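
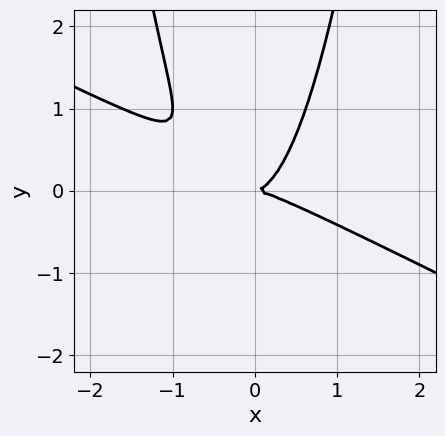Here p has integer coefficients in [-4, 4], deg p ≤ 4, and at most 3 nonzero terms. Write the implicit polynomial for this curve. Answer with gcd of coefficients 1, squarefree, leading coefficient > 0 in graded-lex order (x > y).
The degree is 3 — no degree-2 curve has this shape.
From the axis intercepts and sections: it meets the x-axis at x = 0 (among the integer gridlines); it meets the y-axis at y = 0 (among the integer gridlines).
Matching integer coefficients to the picture gives p.

x^3 + 2*x^2*y - y^2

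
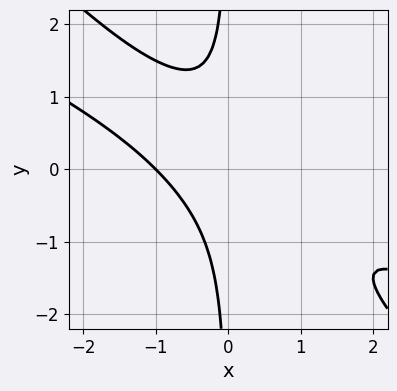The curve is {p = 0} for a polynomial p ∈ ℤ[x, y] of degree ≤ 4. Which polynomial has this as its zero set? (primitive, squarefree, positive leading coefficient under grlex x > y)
1. The degree is 3 — the shape is more complex than any degree-2 curve.
2. Against the integer gridlines: it crosses the x-axis at the gridline x = -1; the curve avoids every integer y-axis point in the box.
3. Fitting integer coefficients to these (and the overall shape) gives p.

x^3 + 3*x^2*y + 2*x*y^2 + 1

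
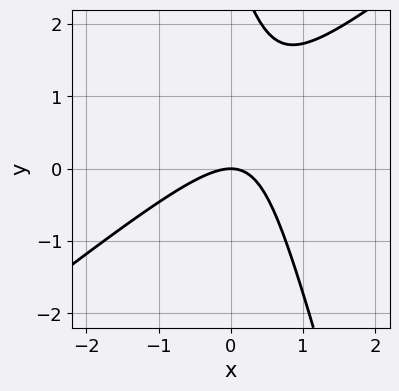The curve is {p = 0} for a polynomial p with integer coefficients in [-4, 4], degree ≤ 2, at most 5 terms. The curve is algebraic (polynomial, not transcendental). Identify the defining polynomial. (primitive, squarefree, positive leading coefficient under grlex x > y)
(a) The degree is 2 — the shape is more complex than any degree-1 curve.
(b) Checking where it meets the axes: one x-axis crossing is at x = 0; it crosses the y-axis at the gridline y = 0.
(c) These observations pin down the coefficients.

3*x^2 - 3*x*y - y^2 + 3*y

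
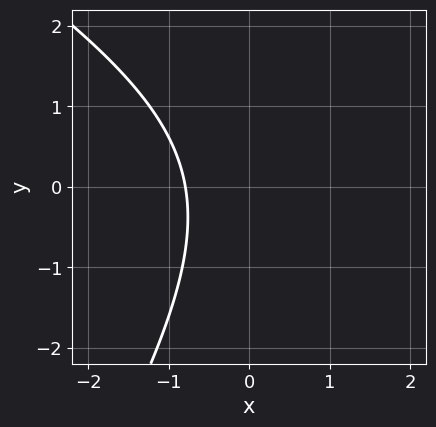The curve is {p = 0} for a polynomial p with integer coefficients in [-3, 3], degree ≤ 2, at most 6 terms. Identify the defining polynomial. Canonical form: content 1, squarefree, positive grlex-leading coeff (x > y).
x^2 + x*y - y^2 - 3*x - 3

First, degree: a generic line meets the curve in up to 2 points, so deg p = 2.
Next, reading off the gridlines: no y-intercept at any integer in the box.
Finally, putting this together gives p.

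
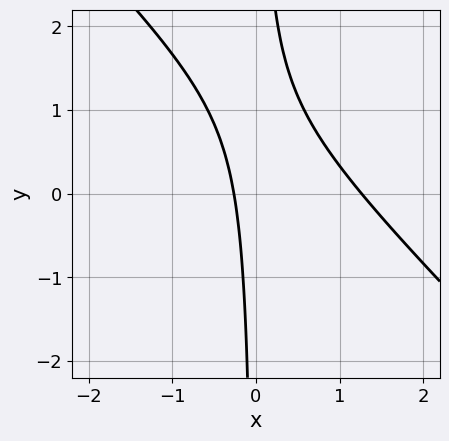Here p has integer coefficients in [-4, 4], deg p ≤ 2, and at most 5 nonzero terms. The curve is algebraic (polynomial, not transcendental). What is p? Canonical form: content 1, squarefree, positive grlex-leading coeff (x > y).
Degree: the shape is more complex than any degree-1 curve, so deg p = 2.
Checking where it meets the axes: the curve avoids every integer y-axis point in the box.
Solving for integer coefficients yields p as stated.

3*x^2 + 3*x*y - 3*x - 1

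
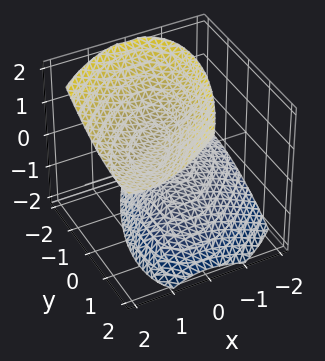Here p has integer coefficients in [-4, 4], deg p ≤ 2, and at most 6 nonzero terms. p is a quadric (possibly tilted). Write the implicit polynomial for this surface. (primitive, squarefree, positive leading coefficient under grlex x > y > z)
1. There are 2 components.
2. Degree: no degree-1 surface has this shape, so deg p = 2.
3. Against the integer gridlines: no y-intercept at any integer in the box; no x-intercept at any integer in the box; the z-axis gridline crossings are at z ∈ {-1, 1}.
4. Solving for integer coefficients yields p as stated.

3*x^2 - 3*x*y - 3*x*z + 2*y^2 - 3*z^2 + 3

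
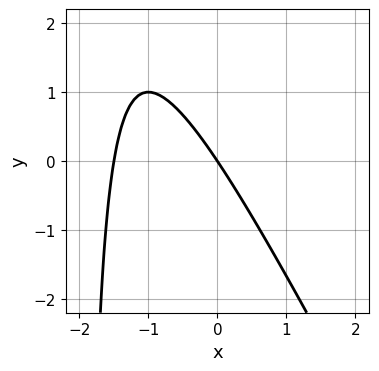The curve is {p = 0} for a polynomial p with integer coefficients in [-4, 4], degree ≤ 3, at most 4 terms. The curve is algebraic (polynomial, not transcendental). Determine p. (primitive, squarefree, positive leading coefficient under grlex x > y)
First, the degree is 2 — the shape is more complex than any degree-1 curve.
Next, observable constraints: it meets the x-axis at x = 0 (among the integer gridlines); one y-axis crossing is at y = 0.
Finally, solving for integer coefficients yields p as stated.

2*x^2 + x*y + 3*x + 2*y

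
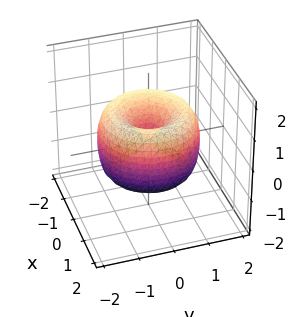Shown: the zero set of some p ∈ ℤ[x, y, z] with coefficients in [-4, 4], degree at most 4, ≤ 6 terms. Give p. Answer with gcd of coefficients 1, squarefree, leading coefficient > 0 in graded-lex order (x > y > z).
x^4 + 2*x^2*y^2 + y^4 - 2*x^2 - 2*y^2 + z^2

deg p = 4.
By symmetry, the z-axis is an axis of rotation, so x and y enter only as x² + y².
Checking where it meets the axes: it meets the x-axis at x = 0 (among the integer gridlines); it meets the y-axis at y = 0 (among the integer gridlines).
Together with the visible shape, these determine p as stated.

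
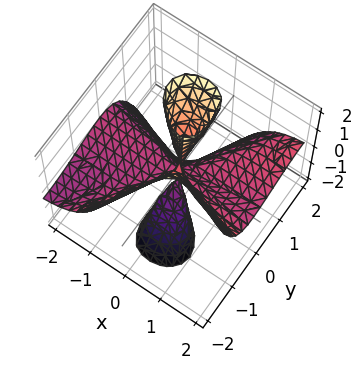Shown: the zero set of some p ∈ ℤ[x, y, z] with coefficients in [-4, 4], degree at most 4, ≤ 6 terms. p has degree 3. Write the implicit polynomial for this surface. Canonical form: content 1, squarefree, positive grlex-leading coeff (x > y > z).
First, there are 2 components. They look like related sheets of one shape, so recover p as a whole.
Then, degree: no degree-2 surface has this shape, so deg p = 3.
Next, against the integer gridlines: every point of the z-axis in the box is on the surface; it crosses the y-axis at the gridline y = 0; every point of the x-axis in the box is on the surface.
Finally, assembling these constraints gives the stated polynomial.

3*x^2*z - 3*x*y^2 + 3*x*y*z + 2*y^3 - y*z^2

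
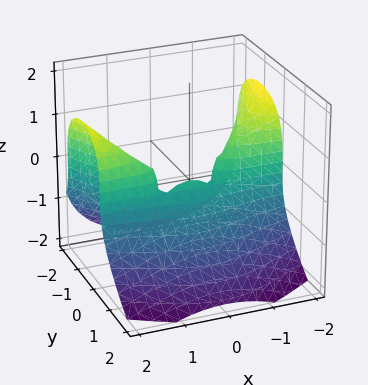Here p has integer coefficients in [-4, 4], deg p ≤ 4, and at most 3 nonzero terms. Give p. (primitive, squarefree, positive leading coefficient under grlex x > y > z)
x^2*y + z^3 + 2*y^2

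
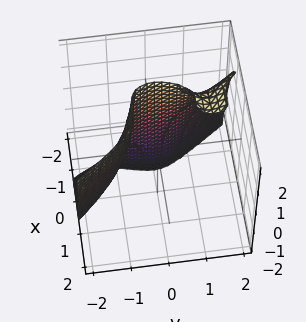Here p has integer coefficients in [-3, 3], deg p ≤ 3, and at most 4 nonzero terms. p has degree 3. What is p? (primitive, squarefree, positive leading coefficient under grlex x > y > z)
3*x^3 + y^3 - y^2*z + 1

(a) deg p = 3. The shape is more complex than any degree-2 surface.
(b) Checking where it meets the axes: one y-axis crossing is at y = -1; no z-intercept at any integer in the box.
(c) Assembling these constraints gives the stated polynomial.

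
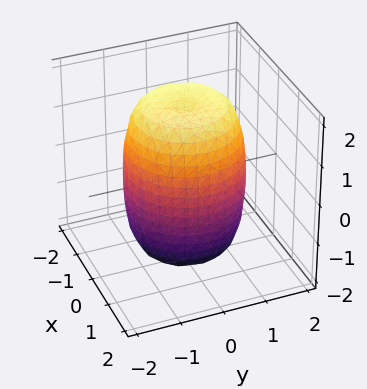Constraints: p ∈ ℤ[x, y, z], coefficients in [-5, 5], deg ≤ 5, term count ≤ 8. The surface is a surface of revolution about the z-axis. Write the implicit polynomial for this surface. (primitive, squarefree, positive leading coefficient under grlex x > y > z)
2*x^4 + 4*x^2*y^2 + 2*y^4 - 2*x^2 - 2*y^2 + z^2 - 3

1. deg p = 4. A generic line meets the surface in up to 4 points.
2. Symmetry: every cross-section ⟂ z is a circle, so x, y appear only via x² + y².
3. From the axis intercepts and sections: a circular section at z = 1 has radius between 1 and 2.
4. Solving for integer coefficients yields p as stated.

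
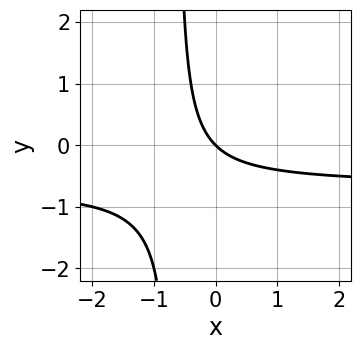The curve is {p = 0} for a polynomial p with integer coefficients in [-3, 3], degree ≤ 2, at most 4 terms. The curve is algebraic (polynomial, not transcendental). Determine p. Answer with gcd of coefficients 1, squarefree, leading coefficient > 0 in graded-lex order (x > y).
3*x*y + 2*x + 2*y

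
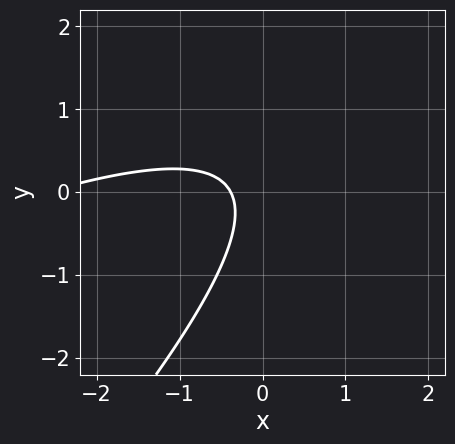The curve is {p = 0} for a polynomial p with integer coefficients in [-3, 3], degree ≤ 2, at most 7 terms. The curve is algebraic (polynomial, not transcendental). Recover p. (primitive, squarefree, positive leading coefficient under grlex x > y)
x^2 - 3*x*y + 2*y^2 + 3*x + 1

1. deg p = 2. No degree-1 curve has this shape.
2. From the axis intercepts and sections: it misses every integer gridline on the y-axis.
3. The integer polynomial consistent with all of this is the stated p.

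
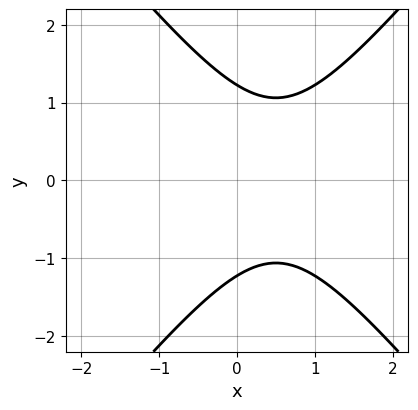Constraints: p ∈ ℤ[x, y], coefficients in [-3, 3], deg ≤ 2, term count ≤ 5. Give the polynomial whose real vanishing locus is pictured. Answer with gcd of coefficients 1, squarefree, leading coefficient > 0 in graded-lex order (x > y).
3*x^2 - 2*y^2 - 3*x + 3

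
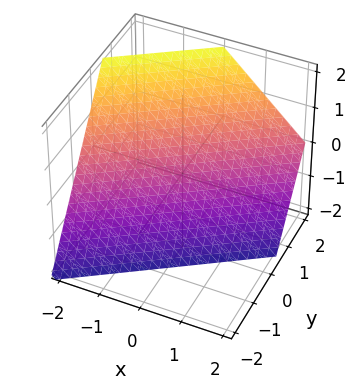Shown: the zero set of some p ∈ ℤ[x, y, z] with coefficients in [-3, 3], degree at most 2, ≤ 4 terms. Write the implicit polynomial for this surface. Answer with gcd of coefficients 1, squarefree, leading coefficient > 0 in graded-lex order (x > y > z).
2*x - 3*y + 2*z + 2

First, deg p = 1. The surface is flat (a plane).
Then, observable constraints: one z-axis crossing is at z = -1; it meets the x-axis at x = -1 (among the integer gridlines).
Finally, together with the visible shape, these determine p as stated.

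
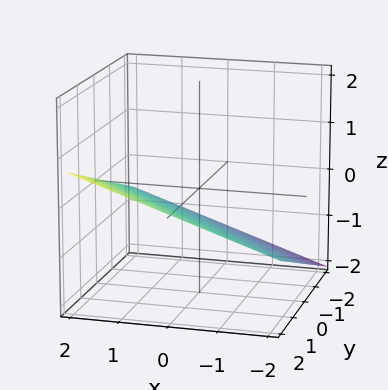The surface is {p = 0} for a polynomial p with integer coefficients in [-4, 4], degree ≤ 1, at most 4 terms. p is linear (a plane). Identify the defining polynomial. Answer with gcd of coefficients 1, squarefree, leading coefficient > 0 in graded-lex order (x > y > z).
x + y - 3*z - 2

(a) Degree: every cross-section is a straight line — this is a plane, so deg p = 1.
(b) Checking where it meets the axes: one y-axis crossing is at y = 2; it meets the x-axis at x = 2 (among the integer gridlines).
(c) Together with the visible shape, these determine p as stated.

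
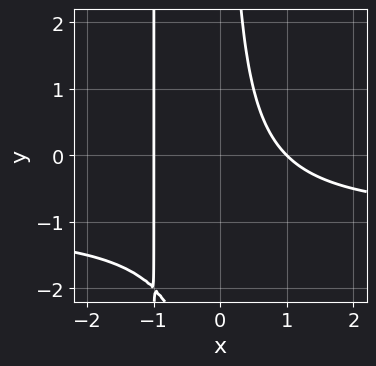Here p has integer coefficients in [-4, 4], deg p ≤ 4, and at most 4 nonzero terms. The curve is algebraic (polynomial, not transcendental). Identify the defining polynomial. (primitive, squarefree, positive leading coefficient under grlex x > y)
deg p = 3. No degree-2 curve has this shape.
Observable constraints: it misses every integer gridline on the y-axis; among the integer gridlines, it crosses the x-axis at x ∈ {-1, 1}.
These observations pin down the coefficients.

x^2*y + x^2 + x*y - 1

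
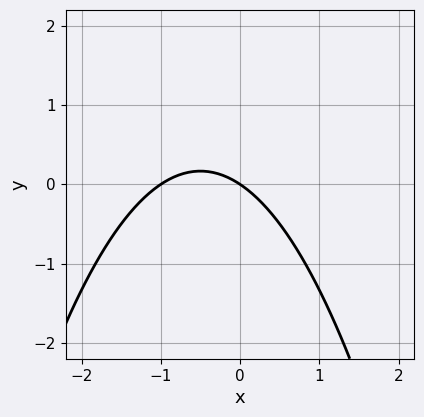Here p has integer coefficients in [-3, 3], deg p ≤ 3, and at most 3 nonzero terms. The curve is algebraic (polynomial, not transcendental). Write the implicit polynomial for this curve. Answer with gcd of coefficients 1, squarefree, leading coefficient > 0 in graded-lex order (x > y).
2*x^2 + 2*x + 3*y

(a) deg p = 2. The shape is more complex than any degree-1 curve.
(b) Observable constraints: it meets the y-axis at y = 0 (among the integer gridlines); among the integer gridlines, it crosses the x-axis at x ∈ {-1, 0}.
(c) Together with the visible shape, these determine p as stated.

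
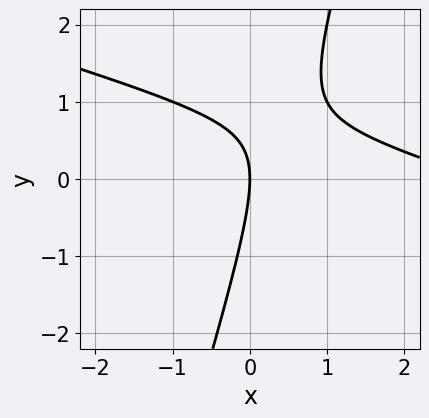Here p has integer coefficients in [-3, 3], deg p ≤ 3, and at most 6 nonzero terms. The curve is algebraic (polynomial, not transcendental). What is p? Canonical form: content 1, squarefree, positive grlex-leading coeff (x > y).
x^2 + 3*x*y - y^2 - 3*x

1. Degree: the shape is more complex than any degree-1 curve, so deg p = 2.
2. From the axis intercepts and sections: one x-axis crossing is at x = 0; one y-axis crossing is at y = 0.
3. Together with the visible shape, these determine p as stated.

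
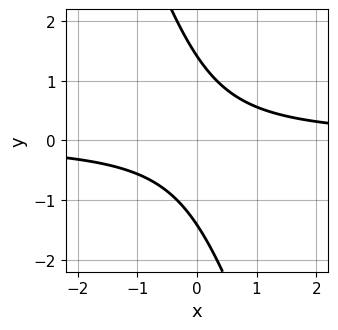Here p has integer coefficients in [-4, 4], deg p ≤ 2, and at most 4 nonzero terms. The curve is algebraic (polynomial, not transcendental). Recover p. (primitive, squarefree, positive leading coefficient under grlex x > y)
3*x*y + y^2 - 2

(a) The degree is 2 — a generic line meets the curve in up to 2 points.
(b) Reading off the gridlines: no x-intercept at any integer in the box.
(c) Putting this together gives p.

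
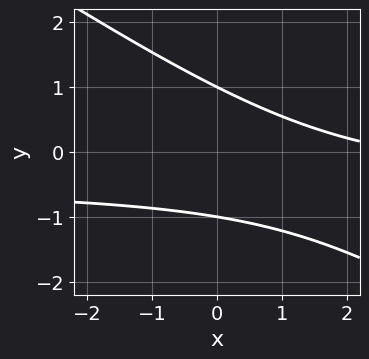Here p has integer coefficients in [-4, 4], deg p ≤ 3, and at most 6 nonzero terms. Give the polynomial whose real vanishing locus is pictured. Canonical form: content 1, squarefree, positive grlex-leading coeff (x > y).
(a) deg p = 2. The shape is more complex than any degree-1 curve.
(b) Observable constraints: the y-axis gridline crossings are at y ∈ {-1, 1}; the curve avoids every integer x-axis point in the box.
(c) Assembling these constraints gives the stated polynomial.

2*x*y + 3*y^2 + x - 3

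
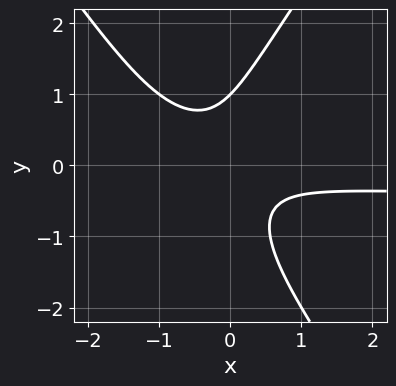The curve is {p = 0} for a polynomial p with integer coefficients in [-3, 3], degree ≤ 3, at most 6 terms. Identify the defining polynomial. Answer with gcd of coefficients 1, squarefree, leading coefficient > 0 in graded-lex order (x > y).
2*x^2*y - y^3 + x^2 + 3*x*y + 1

First, deg p = 3. A generic line meets the curve in up to 3 points.
Then, from the visible intercepts: no x-intercept at any integer in the box; it meets the y-axis at y = 1 (among the integer gridlines).
Finally, the integer polynomial consistent with all of this is the stated p.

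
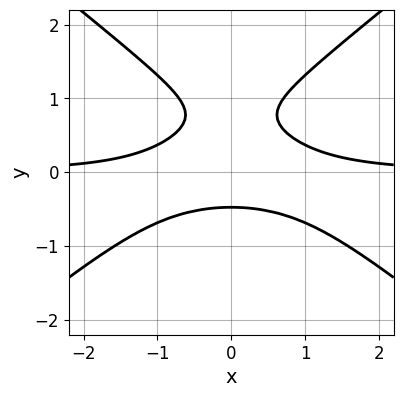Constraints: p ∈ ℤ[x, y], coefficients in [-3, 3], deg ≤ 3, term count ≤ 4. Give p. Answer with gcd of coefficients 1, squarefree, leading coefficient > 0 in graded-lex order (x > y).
2*x^2*y - 3*y^3 + 3*y^2 - 1

1. Degree: no degree-2 curve has this shape, so deg p = 3.
2. Symmetries: it's symmetric under x → −x, forcing even powers of x.
3. From the axis intercepts and sections: the curve avoids every integer x-axis point in the box.
4. Assembling these constraints gives the stated polynomial.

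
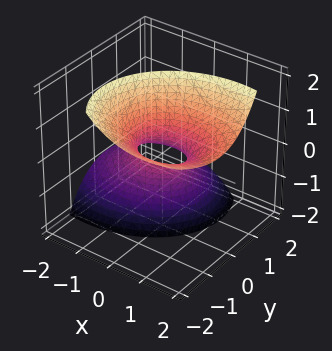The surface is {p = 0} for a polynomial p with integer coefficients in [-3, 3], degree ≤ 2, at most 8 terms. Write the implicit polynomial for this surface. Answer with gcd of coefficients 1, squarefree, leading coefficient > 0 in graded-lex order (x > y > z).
deg p = 2. No degree-1 surface has this shape.
Checking where it meets the axes: it misses every integer gridline on the z-axis.
Solving for integer coefficients yields p as stated.

2*x^2 - 3*x*z + 3*y^2 + 3*y*z - z^2 - 1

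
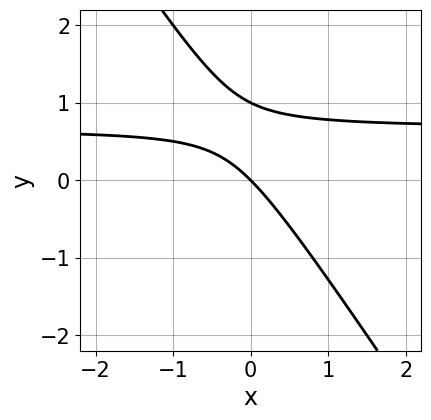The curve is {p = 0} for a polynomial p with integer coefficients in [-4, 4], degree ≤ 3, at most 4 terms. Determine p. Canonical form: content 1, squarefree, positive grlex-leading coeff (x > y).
3*x*y + 2*y^2 - 2*x - 2*y

First, degree: the shape is more complex than any degree-1 curve, so deg p = 2.
Next, reading off the gridlines: among the integer gridlines, it crosses the y-axis at y ∈ {0, 1}; it meets the x-axis at x = 0 (among the integer gridlines).
Finally, solving for integer coefficients yields p as stated.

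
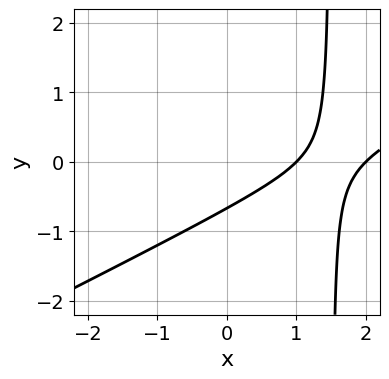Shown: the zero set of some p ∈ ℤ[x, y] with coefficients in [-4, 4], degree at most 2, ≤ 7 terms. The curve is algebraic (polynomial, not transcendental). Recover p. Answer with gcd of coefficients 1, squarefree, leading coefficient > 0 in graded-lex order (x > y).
x^2 - 2*x*y - 3*x + 3*y + 2

deg p = 2. The shape is more complex than any degree-1 curve.
Against the integer gridlines: among the integer gridlines, it crosses the x-axis at x ∈ {1, 2}.
The integer polynomial consistent with all of this is the stated p.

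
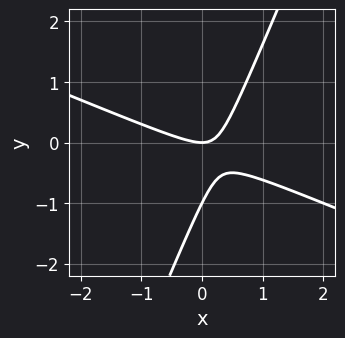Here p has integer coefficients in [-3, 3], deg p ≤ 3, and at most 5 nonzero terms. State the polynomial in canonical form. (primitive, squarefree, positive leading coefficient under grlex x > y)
x^2 + 2*x*y - y^2 - y

deg p = 2. A generic line meets the curve in up to 2 points.
Reading off the gridlines: it meets the x-axis at x = 0 (among the integer gridlines); among the integer gridlines, it crosses the y-axis at y ∈ {-1, 0}.
The integer polynomial consistent with all of this is the stated p.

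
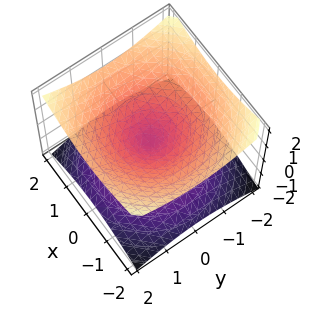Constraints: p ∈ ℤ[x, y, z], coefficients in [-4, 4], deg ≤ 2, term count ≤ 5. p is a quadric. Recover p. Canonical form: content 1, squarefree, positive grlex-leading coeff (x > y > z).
x^2 + y^2 - 2*z^2

1. Degree: a double cone through the origin; a quadric, so deg p = 2.
2. Symmetries: the z-axis is an axis of rotation, so x and y enter only as x² + y²; mirror symmetry z ↦ −z ⇒ only even powers of z.
3. Reading off the gridlines: it meets the z-axis at z = 0 (among the integer gridlines); it meets the y-axis at y = 0 (among the integer gridlines); it crosses the x-axis at the gridline x = 0.
4. Matching integer coefficients to the picture gives p.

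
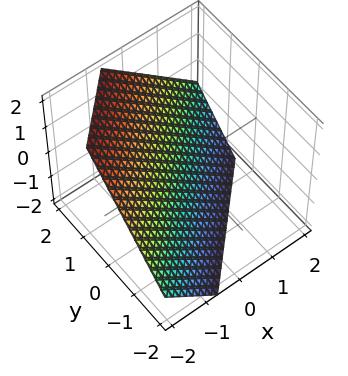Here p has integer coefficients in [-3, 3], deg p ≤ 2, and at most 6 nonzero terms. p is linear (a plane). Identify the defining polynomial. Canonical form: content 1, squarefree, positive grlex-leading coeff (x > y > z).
3*x - 3*y + 3*z + 2

First, the degree is 1 — every cross-section is a straight line — this is a plane.
Finally, putting this together gives p.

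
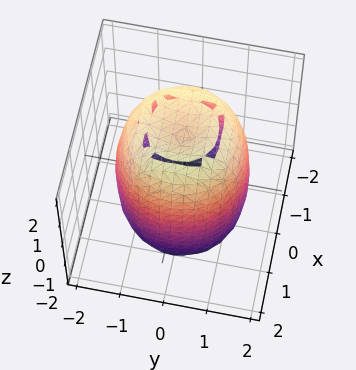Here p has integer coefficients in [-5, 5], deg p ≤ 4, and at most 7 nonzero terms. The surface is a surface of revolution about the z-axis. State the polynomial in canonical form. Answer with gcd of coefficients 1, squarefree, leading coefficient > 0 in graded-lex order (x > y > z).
deg p = 4. The shape is more complex than any degree-3 surface.
By symmetry, every cross-section ⟂ z is a circle, so x, y appear only via x² + y².
Checking where it meets the axes: a circular section at z = -1 has radius between 1 and 2.
These observations pin down the coefficients.

2*x^4 + 4*x^2*y^2 + 2*y^4 - 3*x^2 - 3*y^2 + z^2 - 3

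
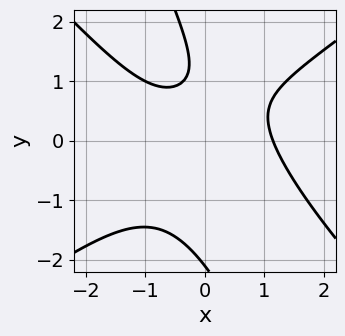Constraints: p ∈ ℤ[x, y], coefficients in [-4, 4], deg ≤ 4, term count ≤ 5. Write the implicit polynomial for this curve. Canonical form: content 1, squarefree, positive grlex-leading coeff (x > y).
The degree is 3 — no degree-2 curve has this shape.
From the visible intercepts: it misses every integer gridline on the y-axis.
Solving for integer coefficients yields p as stated.

2*x^3 - 3*x*y^2 - y^3 + 3*y - 3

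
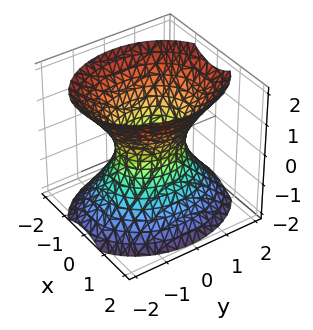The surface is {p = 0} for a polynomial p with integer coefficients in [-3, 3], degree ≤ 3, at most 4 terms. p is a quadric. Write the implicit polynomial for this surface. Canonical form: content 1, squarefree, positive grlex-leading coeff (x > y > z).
3*x^2 + 2*y^2 - 2*z^2 - 2

First, the degree is 2 — one connected sheet with a waist; a quadric.
Next, symmetries: it's symmetric under x → −x, forcing even powers of x; mirror symmetry y ↦ −y ⇒ only even powers of y; mirror symmetry z ↦ −z ⇒ only even powers of z.
Then, checking where it meets the axes: it misses every integer gridline on the z-axis; the y-axis gridline crossings are at y ∈ {-1, 1}.
Finally, together with the visible shape, these determine p as stated.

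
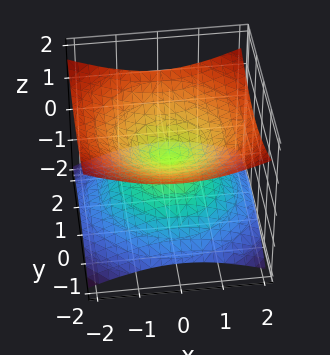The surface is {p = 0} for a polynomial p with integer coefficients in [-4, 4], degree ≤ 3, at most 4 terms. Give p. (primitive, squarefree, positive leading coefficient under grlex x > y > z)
1. The degree is 2 — a double cone through the origin; a quadric.
2. Symmetries: the z-axis is an axis of rotation, so x and y enter only as x² + y²; it's symmetric under z → −z, forcing even powers of z.
3. Observable constraints: it meets the x-axis at x = 0 (among the integer gridlines); one y-axis crossing is at y = 0.
4. Putting this together gives p.

x^2 + y^2 - 3*z^2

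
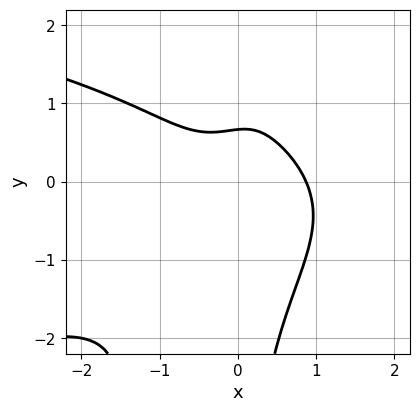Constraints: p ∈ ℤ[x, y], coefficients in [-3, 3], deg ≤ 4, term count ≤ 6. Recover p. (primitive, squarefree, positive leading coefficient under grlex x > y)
Degree: a generic line meets the curve in up to 4 points, so deg p = 4.
Solving for integer coefficients yields p as stated.

3*x^2*y^2 - x*y^3 + 3*x^3 + 3*y - 2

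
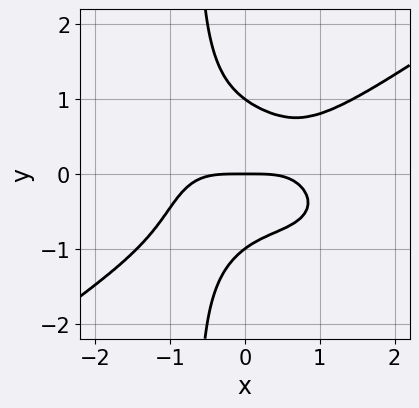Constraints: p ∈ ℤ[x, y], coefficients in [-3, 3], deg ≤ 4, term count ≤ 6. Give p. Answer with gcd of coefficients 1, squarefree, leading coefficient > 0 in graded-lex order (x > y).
Degree: no degree-3 curve has this shape, so deg p = 4.
Against the integer gridlines: it crosses the x-axis at the gridline x = 0; the y-axis gridline crossings are at y ∈ {-1, 0, 1}.
The integer polynomial consistent with all of this is the stated p.

x^4 - 3*x*y^3 - 2*y^3 + 2*y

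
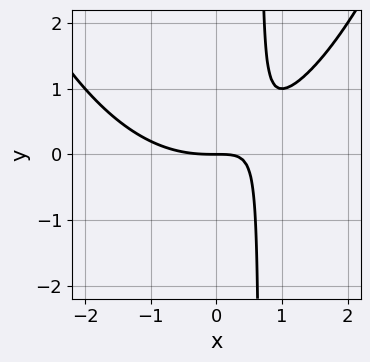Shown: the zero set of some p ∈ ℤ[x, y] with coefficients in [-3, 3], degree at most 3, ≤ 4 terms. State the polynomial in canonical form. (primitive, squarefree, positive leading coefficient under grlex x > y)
x^3 - 3*x*y + 2*y

The degree is 3 — a generic line meets the curve in up to 3 points.
Observable constraints: one x-axis crossing is at x = 0; it meets the y-axis at y = 0 (among the integer gridlines).
Solving for integer coefficients yields p as stated.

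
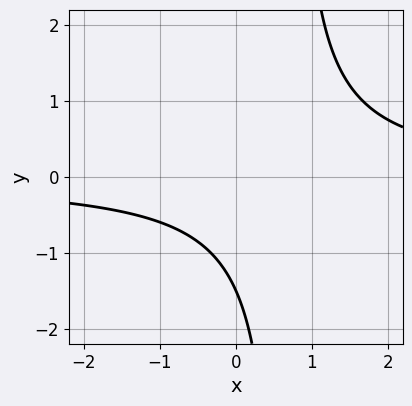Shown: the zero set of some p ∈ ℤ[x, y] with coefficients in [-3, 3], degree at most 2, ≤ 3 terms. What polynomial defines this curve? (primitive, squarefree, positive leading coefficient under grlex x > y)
3*x*y - 2*y - 3

(a) deg p = 2. The shape is more complex than any degree-1 curve.
(b) Against the integer gridlines: no x-intercept at any integer in the box.
(c) These observations pin down the coefficients.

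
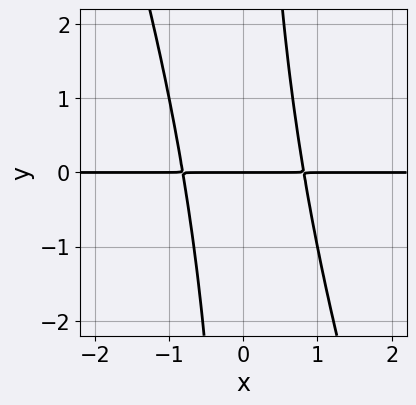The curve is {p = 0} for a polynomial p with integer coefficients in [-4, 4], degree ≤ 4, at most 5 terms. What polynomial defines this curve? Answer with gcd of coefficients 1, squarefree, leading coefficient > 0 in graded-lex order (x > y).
deg p = 3. The shape is more complex than any degree-2 curve.
Checking where it meets the axes: it crosses the y-axis at the gridline y = 0; the visible x-axis segment lies entirely on the curve.
Assembling these constraints gives the stated polynomial.

3*x^2*y + x*y^2 - 2*y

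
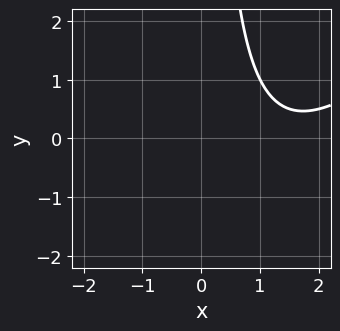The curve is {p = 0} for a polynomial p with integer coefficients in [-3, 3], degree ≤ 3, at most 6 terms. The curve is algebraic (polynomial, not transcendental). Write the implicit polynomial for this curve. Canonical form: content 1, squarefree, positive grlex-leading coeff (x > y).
x^2 - x*y - 3*x + 3

The degree is 2 — a generic line meets the curve in up to 2 points.
Observable constraints: the curve avoids every integer x-axis point in the box; no y-intercept at any integer in the box.
Fitting integer coefficients to these (and the overall shape) gives p.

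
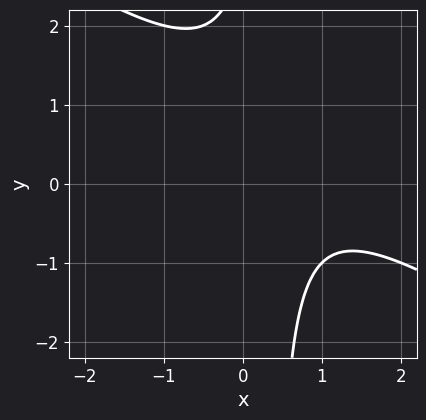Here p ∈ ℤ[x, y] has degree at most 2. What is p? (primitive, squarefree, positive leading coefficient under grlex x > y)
2*x^2 + 3*x*y - 3*x - y + 3

1. Degree: the shape is more complex than any degree-1 curve, so deg p = 2.
2. From the axis intercepts and sections: it misses every integer gridline on the x-axis; no y-intercept at any integer in the box.
3. Matching integer coefficients to the picture gives p.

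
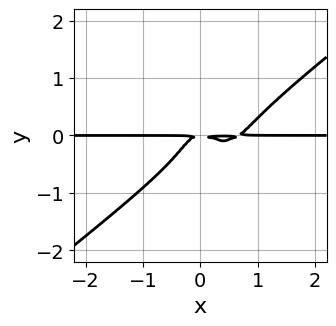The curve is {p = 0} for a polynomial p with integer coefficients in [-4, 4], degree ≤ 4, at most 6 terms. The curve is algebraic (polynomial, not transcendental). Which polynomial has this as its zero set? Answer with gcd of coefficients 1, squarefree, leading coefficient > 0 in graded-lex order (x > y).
3*x^3*y - 2*x^2*y^2 - 3*y^4 - 2*x^2*y - y^2

1. The degree is 4 — the shape is more complex than any degree-3 curve.
2. Reading off the gridlines: every point of the x-axis in the box is on the curve.
3. Assembling these constraints gives the stated polynomial.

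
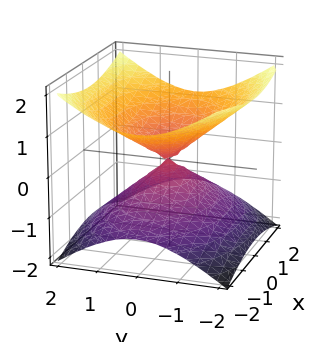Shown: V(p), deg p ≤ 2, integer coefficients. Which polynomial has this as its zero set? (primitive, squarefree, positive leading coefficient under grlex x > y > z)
x^2 + 2*y^2 - 3*z^2

1. The degree is 2 — two nappes meeting at a single point; a quadric.
2. Symmetries: it's symmetric under z → −z, forcing even powers of z; mirror symmetry y ↦ −y ⇒ only even powers of y; the x ↦ −x reflection is a symmetry, so x appears only in even powers.
3. From the axis intercepts and sections: it crosses the x-axis at the gridline x = 0; it meets the y-axis at y = 0 (among the integer gridlines); it meets the z-axis at z = 0 (among the integer gridlines).
4. Fitting integer coefficients to these (and the overall shape) gives p.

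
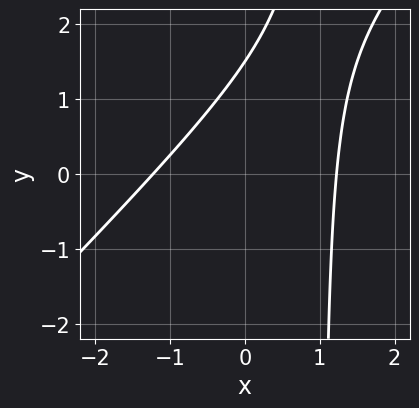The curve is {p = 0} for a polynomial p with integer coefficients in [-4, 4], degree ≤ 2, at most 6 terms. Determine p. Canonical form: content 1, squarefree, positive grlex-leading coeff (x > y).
First, deg p = 2. No degree-1 curve has this shape.
Finally, matching integer coefficients to the picture gives p.

2*x^2 - 2*x*y + 2*y - 3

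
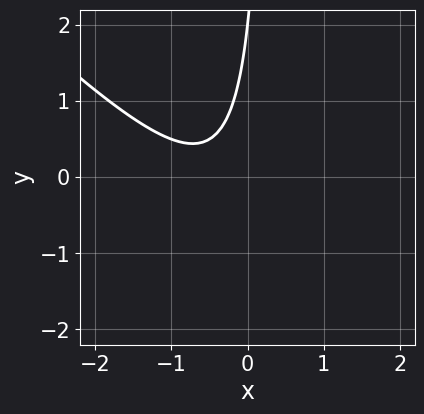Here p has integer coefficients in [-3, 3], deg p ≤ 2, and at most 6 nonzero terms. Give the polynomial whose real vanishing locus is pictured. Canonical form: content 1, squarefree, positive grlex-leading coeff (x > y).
3*x^2 + 3*x*y + 3*x - y + 2

(a) Degree: no degree-1 curve has this shape, so deg p = 2.
(b) Checking where it meets the axes: it meets the y-axis at y = 2 (among the integer gridlines); it misses every integer gridline on the x-axis.
(c) Assembling these constraints gives the stated polynomial.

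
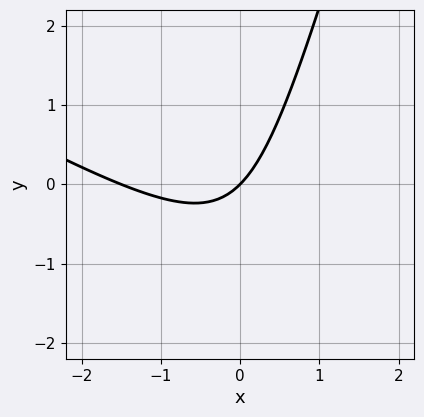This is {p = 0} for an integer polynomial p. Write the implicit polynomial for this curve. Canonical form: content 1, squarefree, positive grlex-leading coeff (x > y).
2*x^2 + 3*x*y - y^2 + 3*x - 3*y

1. Degree: the shape is more complex than any degree-1 curve, so deg p = 2.
2. Reading off the gridlines: one y-axis crossing is at y = 0; it meets the x-axis at x = 0 (among the integer gridlines).
3. These observations pin down the coefficients.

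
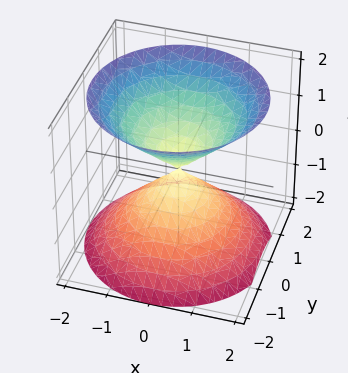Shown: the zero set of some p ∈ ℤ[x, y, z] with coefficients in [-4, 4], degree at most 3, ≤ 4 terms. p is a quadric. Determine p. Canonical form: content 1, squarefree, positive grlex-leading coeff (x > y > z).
I count 2 distinct pieces.
The degree is 2 — two nappes meeting at a single point; a quadric.
Symmetries: rotational symmetry about the z-axis ⇒ p depends on x, y only through x² + y²; the z ↦ −z reflection is a symmetry, so z appears only in even powers.
From the visible intercepts: it crosses the y-axis at the gridline y = 0; one z-axis crossing is at z = 0; a circular section at z = -1 has radius exactly 1.
Solving for integer coefficients yields p as stated.

x^2 + y^2 - z^2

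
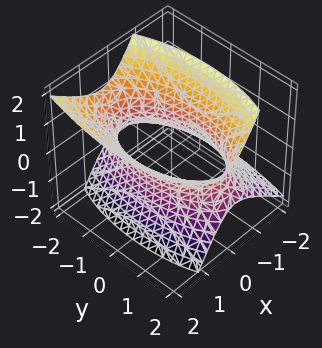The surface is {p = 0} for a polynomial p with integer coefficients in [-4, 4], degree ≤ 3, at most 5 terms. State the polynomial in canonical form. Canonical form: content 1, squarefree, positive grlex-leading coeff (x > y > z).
(a) The degree is 2 — no degree-1 surface has this shape.
(b) From the visible intercepts: among the integer gridlines, it crosses the x-axis at x ∈ {-1, 1}; the surface avoids every integer z-axis point in the box.
(c) These observations pin down the coefficients.

3*x^2 - 2*x*z + y^2 - 2*z^2 - 3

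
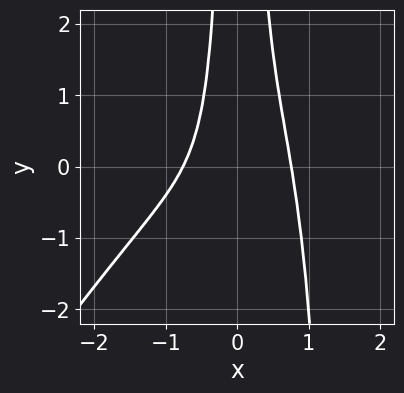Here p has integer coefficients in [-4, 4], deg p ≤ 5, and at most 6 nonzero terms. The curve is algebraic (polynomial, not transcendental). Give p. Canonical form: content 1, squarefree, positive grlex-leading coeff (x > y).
1. Degree: a generic line meets the curve in up to 4 points, so deg p = 4.
2. From the visible intercepts: the curve avoids every integer y-axis point in the box.
3. Solving for integer coefficients yields p as stated.

3*x^4 - 2*x^3*y + 3*x^2*y - 1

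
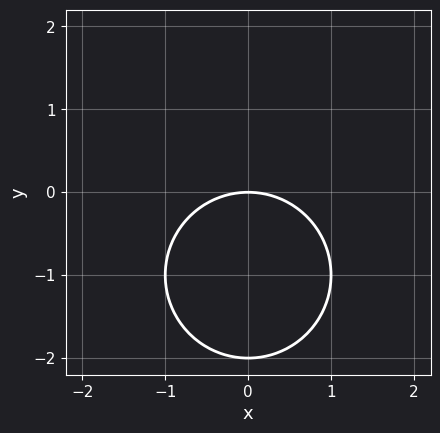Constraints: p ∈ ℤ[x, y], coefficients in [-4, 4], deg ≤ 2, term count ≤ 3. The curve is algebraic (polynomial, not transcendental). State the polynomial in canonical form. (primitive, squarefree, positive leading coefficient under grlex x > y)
x^2 + y^2 + 2*y

(a) The degree is 2 — no degree-1 curve has this shape.
(b) Symmetries: it's symmetric under x → −x, forcing even powers of x.
(c) Checking where it meets the axes: the y-axis gridline crossings are at y ∈ {-2, 0}; one x-axis crossing is at x = 0.
(d) Matching integer coefficients to the picture gives p.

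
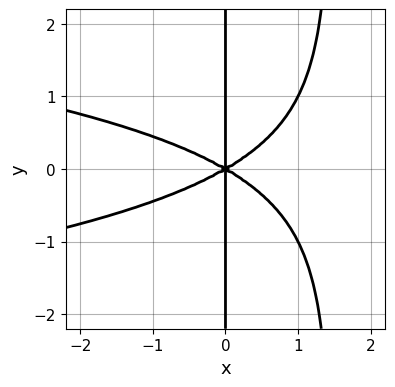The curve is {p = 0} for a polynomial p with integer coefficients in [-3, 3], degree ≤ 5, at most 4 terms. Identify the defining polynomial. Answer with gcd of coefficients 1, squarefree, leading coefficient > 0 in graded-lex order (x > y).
First, deg p = 4.
Next, symmetries: mirror symmetry y ↦ −y ⇒ only even powers of y.
Then, against the integer gridlines: the visible y-axis segment lies entirely on the curve; it meets the x-axis at x = 0 (among the integer gridlines).
Finally, these observations pin down the coefficients.

2*x^2*y^2 + x^3 - 3*x*y^2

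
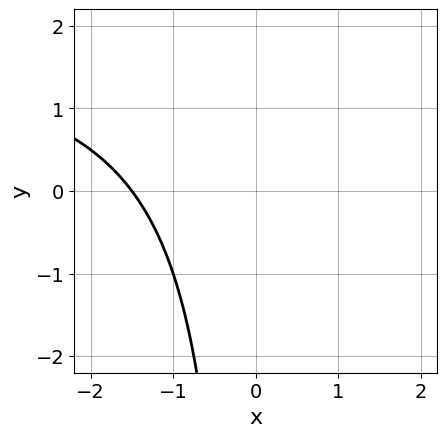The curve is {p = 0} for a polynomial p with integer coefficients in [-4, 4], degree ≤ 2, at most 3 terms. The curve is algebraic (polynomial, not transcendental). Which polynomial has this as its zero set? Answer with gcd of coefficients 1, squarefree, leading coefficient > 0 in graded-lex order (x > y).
1. deg p = 2. A generic line meets the curve in up to 2 points.
2. Reading off the gridlines: it misses every integer gridline on the y-axis.
3. Putting this together gives p.

x*y - 2*x - 3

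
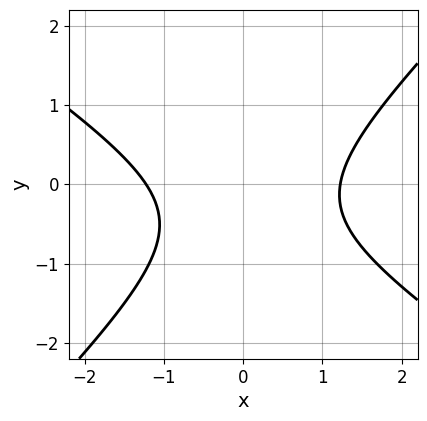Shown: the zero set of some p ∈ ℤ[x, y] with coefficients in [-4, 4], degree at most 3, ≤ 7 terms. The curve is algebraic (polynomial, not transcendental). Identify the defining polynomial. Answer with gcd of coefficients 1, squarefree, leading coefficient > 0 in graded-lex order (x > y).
First, the degree is 2 — a generic line meets the curve in up to 2 points.
Next, observable constraints: the curve avoids every integer y-axis point in the box.
Finally, these observations pin down the coefficients.

2*x^2 + x*y - 3*y^2 - 2*y - 3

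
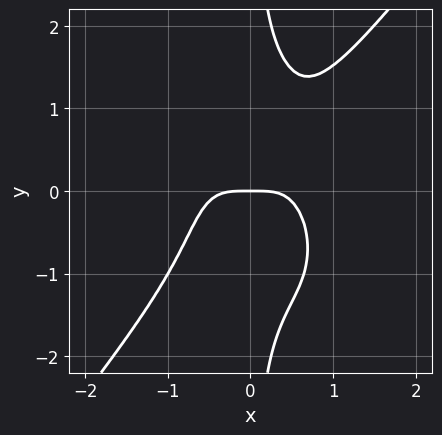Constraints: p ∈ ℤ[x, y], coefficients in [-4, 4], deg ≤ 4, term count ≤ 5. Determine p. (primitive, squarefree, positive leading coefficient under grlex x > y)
2*x^4 - x*y^3 + y

1. deg p = 4. No degree-3 curve has this shape.
2. Reading off the gridlines: it meets the x-axis at x = 0 (among the integer gridlines); it crosses the y-axis at the gridline y = 0.
3. Putting this together gives p.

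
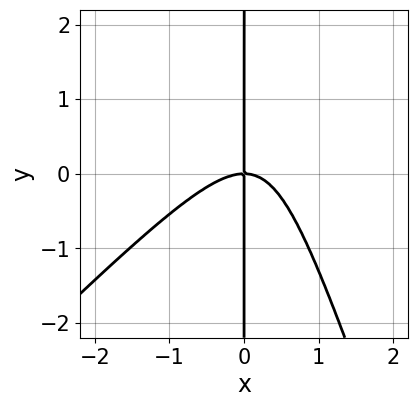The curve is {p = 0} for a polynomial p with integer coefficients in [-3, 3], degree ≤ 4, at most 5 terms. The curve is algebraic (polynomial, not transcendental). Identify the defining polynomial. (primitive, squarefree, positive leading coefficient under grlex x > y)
1. Degree: no degree-2 curve has this shape, so deg p = 3.
2. From the visible intercepts: the visible y-axis segment lies entirely on the curve; it crosses the x-axis at the gridline x = 0.
3. These observations pin down the coefficients.

3*x^3 - 2*x^2*y - x*y^2 + 3*x*y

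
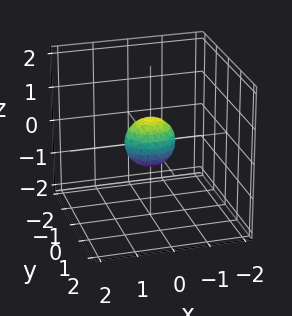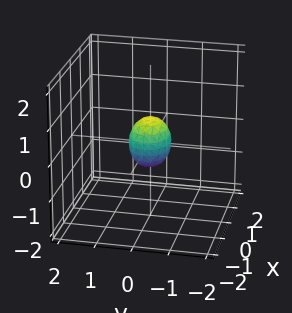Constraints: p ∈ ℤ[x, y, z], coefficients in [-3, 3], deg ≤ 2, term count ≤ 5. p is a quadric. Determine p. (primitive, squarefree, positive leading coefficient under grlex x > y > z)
2*x^2 + 3*y^2 + 2*z^2 - 1

1. The degree is 2 — bounded and convex; a quadric.
2. Symmetries: the x ↦ −x reflection is a symmetry, so x appears only in even powers; the y ↦ −y reflection is a symmetry, so y appears only in even powers; the z ↦ −z reflection is a symmetry, so z appears only in even powers.
3. Together with the visible shape, these determine p as stated.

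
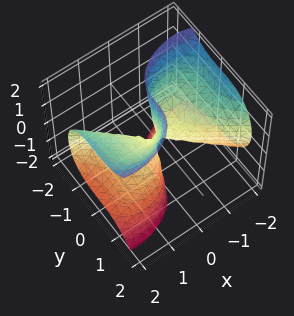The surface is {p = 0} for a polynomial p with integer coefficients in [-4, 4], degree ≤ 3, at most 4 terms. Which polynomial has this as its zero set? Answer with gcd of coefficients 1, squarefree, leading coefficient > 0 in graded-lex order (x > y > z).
x^3 - 2*x*z^2 + 3*y^3

1. deg p = 3. A generic line meets the surface in up to 3 points.
2. Against the integer gridlines: one x-axis crossing is at x = 0; one y-axis crossing is at y = 0.
3. Putting this together gives p. Check: (0, 0, 1) on the z-axis lies on the surface, and p(0, 0, 1) = 0. ✓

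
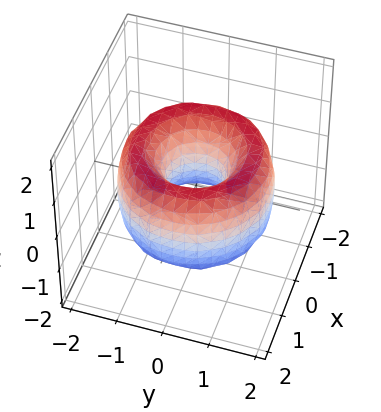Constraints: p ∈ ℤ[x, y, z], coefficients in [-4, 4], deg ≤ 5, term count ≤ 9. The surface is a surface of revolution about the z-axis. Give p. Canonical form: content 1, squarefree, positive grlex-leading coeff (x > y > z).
(a) Degree: a generic line meets the surface in up to 4 points, so deg p = 4.
(b) Symmetries: every cross-section ⟂ z is a circle, so x, y appear only via x² + y².
(c) From the axis intercepts and sections: a circular section at z = 0 has radius between 0 and 1; it misses every integer gridline on the z-axis.
(d) Putting this together gives p.

x^4 + 2*x^2*y^2 + y^4 - 3*x^2 - 3*y^2 + z^2 + 1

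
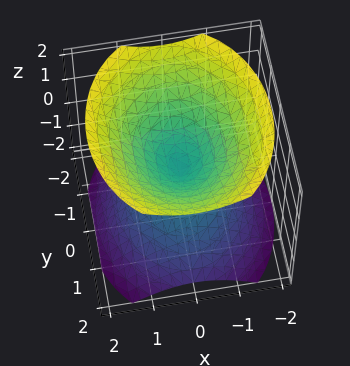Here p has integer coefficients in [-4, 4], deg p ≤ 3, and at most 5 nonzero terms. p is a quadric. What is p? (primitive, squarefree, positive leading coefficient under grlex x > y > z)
3*x^2 + 2*y^2 - 3*z^2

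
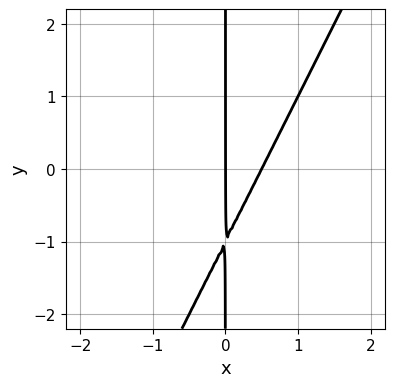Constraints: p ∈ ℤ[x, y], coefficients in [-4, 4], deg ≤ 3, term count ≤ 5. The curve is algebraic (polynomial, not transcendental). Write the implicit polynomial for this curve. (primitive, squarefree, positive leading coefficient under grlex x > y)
2*x^2 - x*y - x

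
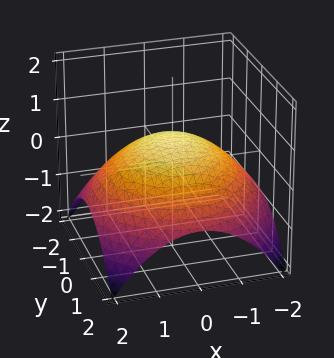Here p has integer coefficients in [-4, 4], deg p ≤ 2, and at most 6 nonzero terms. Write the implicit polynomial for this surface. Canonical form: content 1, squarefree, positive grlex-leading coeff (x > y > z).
1. Degree: a generic line meets the surface in up to 2 points, so deg p = 2.
2. By symmetry, every cross-section ⟂ z is a circle, so x, y appear only via x² + y².
3. From the visible intercepts: a circular section at z = 0 has radius between 1 and 2.
4. Assembling these constraints gives the stated polynomial.

x^2 + y^2 + 3*z - 2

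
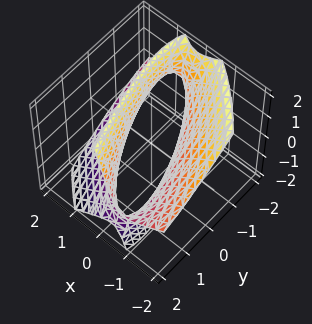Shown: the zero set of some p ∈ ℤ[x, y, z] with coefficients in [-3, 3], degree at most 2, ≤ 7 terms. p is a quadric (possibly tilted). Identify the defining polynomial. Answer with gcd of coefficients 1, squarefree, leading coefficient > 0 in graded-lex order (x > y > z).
3*x^2 + 3*x*y + 3*x*z + y^2 - z^2 - 2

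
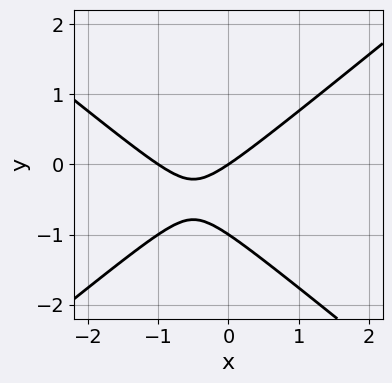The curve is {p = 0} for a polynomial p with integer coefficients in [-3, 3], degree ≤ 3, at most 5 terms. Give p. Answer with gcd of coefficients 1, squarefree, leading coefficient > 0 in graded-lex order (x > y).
The degree is 2 — no degree-1 curve has this shape.
From the visible intercepts: the y-axis gridline crossings are at y ∈ {-1, 0}; among the integer gridlines, it crosses the x-axis at x ∈ {-1, 0}.
The integer polynomial consistent with all of this is the stated p.

2*x^2 - 3*y^2 + 2*x - 3*y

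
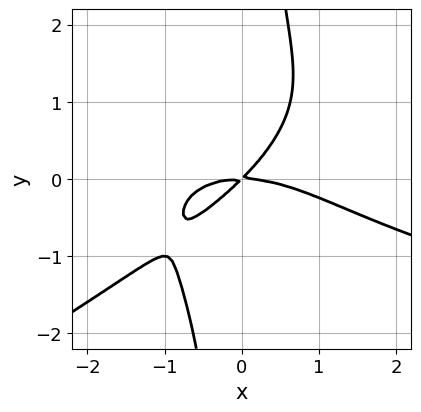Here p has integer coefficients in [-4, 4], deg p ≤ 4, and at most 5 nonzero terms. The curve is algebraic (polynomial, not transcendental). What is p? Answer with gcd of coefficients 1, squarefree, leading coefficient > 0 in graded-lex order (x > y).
x^2*y^2 - 2*x*y^3 - x^3 - 3*x*y + 3*y^2

(a) The degree is 4 — no degree-3 curve has this shape.
(b) Observable constraints: it meets the y-axis at y = 0 (among the integer gridlines); one x-axis crossing is at x = 0.
(c) Assembling these constraints gives the stated polynomial.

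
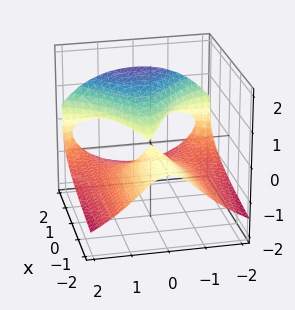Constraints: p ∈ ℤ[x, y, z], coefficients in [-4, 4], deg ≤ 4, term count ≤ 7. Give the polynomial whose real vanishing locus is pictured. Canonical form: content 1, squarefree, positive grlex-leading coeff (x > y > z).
x*y^2 - y^2*z - 2*z^3 + 2*x*z - 2*y^2

First, degree: no degree-2 surface has this shape, so deg p = 3.
Next, against the integer gridlines: the visible x-axis segment lies entirely on the surface; it crosses the z-axis at the gridline z = 0; it meets the y-axis at y = 0 (among the integer gridlines).
Finally, these observations pin down the coefficients.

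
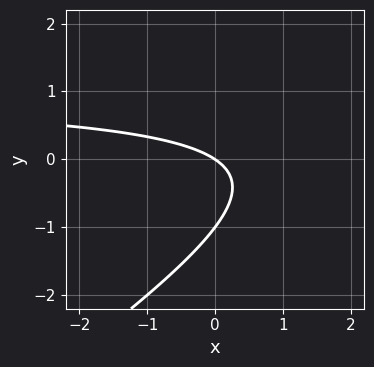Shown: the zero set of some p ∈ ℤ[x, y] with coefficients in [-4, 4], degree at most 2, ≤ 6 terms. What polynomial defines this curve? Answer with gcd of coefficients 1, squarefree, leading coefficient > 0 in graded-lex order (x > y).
2*x*y - 3*y^2 - 2*x - 3*y

Degree: a generic line meets the curve in up to 2 points, so deg p = 2.
Reading off the gridlines: the y-axis gridline crossings are at y ∈ {-1, 0}; it crosses the x-axis at the gridline x = 0.
Putting this together gives p.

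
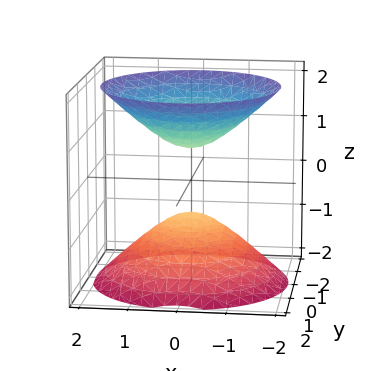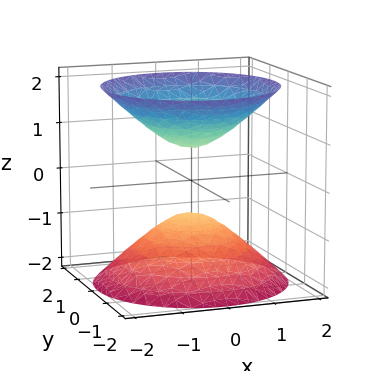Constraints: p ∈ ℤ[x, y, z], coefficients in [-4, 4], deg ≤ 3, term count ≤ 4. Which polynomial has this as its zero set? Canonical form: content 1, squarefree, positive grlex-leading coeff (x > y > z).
2*x^2 + 2*y^2 - 2*z^2 + 1

The picture has 2 separate pieces.
The degree is 2 — the shape is more complex than any degree-1 surface.
Symmetries: the z-axis is an axis of rotation, so x and y enter only as x² + y².
From the axis intercepts and sections: a circular section at z = 1 has radius between 0 and 1; the surface avoids every integer x-axis point in the box.
Putting this together gives p.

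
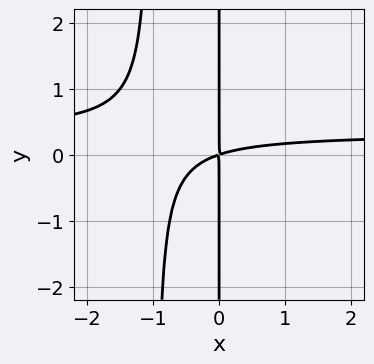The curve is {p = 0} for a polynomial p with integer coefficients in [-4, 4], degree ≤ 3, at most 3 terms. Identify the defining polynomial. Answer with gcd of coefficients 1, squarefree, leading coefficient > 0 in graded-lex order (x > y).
First, the degree is 3 — a generic line meets the curve in up to 3 points.
Next, from the visible intercepts: the visible y-axis segment lies entirely on the curve.
Finally, fitting integer coefficients to these (and the overall shape) gives p.

3*x^2*y - x^2 + 3*x*y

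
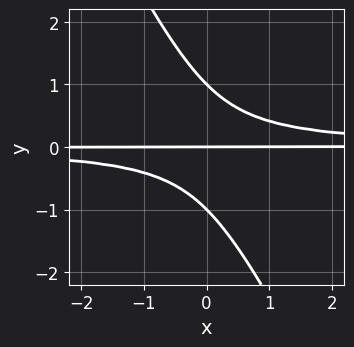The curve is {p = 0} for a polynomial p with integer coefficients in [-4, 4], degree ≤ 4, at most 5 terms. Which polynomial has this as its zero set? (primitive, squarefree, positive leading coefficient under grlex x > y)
First, deg p = 3. A generic line meets the curve in up to 3 points.
Next, from the axis intercepts and sections: the visible x-axis segment lies entirely on the curve; among the integer gridlines, it crosses the y-axis at y ∈ {-1, 0, 1}.
Finally, assembling these constraints gives the stated polynomial.

2*x*y^2 + y^3 - y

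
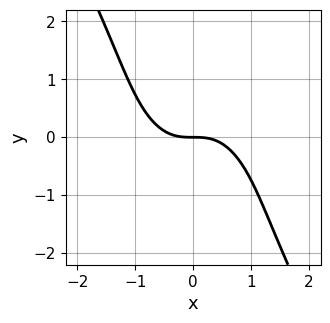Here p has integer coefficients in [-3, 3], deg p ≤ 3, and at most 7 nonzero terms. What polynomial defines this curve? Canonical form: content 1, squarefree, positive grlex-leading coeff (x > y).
3*x^3 + 2*x^2*y + 2*x*y^2 + y^3 + 3*y

(a) deg p = 3. No degree-2 curve has this shape.
(b) Checking where it meets the axes: one x-axis crossing is at x = 0; one y-axis crossing is at y = 0.
(c) Fitting integer coefficients to these (and the overall shape) gives p.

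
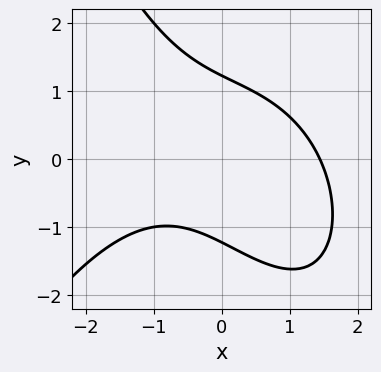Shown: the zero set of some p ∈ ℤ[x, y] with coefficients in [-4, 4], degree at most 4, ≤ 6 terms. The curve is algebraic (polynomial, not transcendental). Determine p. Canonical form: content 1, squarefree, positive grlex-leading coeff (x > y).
x^3 + 2*x*y + 2*y^2 - 3

1. Degree: no degree-2 curve has this shape, so deg p = 3.
2. Matching integer coefficients to the picture gives p.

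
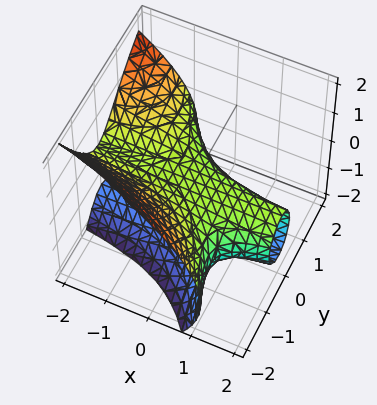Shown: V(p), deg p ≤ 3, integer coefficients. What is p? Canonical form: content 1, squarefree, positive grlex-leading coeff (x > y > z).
2*x*y^2 + y^3 + 2*z^2 + 3*z

First, deg p = 3. A generic line meets the surface in up to 3 points.
Next, observable constraints: every point of the x-axis in the box is on the surface; it meets the z-axis at z = 0 (among the integer gridlines); it meets the y-axis at y = 0 (among the integer gridlines).
Finally, matching integer coefficients to the picture gives p.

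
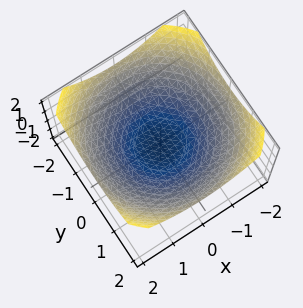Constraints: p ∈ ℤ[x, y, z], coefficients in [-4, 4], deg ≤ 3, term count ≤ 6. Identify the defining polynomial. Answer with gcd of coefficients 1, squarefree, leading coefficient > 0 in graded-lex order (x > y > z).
First, degree: a generic line meets the surface in up to 2 points, so deg p = 2.
Next, symmetries: every cross-section ⟂ z is a circle, so x, y appear only via x² + y².
Then, reading off the gridlines: the y-axis gridline crossings are at y ∈ {-1, 1}; among the integer gridlines, it crosses the x-axis at x ∈ {-1, 1}; a circular section at z = 0 has radius exactly 1.
Finally, fitting integer coefficients to these (and the overall shape) gives p.

x^2 + y^2 - 3*z - 1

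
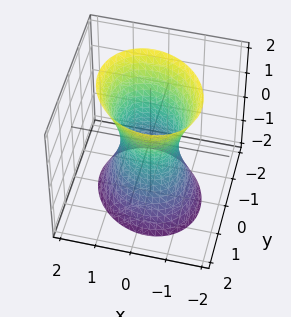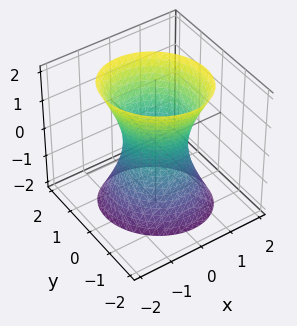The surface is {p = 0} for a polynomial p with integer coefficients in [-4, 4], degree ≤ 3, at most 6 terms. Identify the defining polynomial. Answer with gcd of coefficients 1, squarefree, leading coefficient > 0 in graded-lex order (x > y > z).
1. Degree: no degree-1 surface has this shape, so deg p = 2.
2. Against the integer gridlines: no z-intercept at any integer in the box.
3. Putting this together gives p.

3*x^2 + x*y + 3*y^2 - z^2 - 2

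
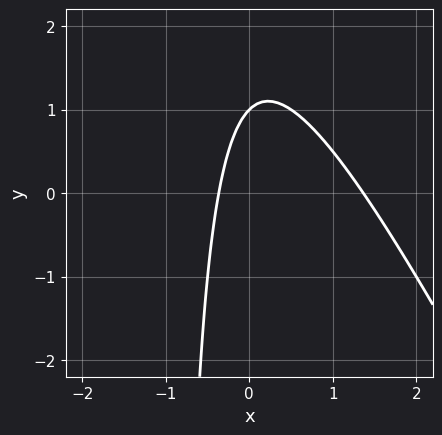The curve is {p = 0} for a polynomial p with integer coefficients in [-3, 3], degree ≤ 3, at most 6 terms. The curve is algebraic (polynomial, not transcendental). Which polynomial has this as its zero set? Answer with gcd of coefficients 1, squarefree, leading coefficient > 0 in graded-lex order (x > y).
First, degree: the shape is more complex than any degree-1 curve, so deg p = 2.
Then, against the integer gridlines: one y-axis crossing is at y = 1.
Finally, assembling these constraints gives the stated polynomial.

2*x^2 + x*y - 2*x + y - 1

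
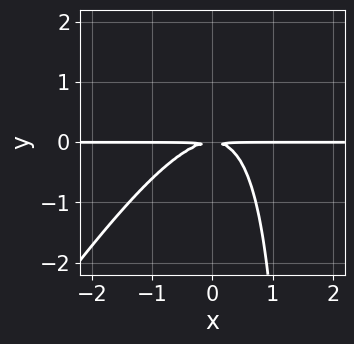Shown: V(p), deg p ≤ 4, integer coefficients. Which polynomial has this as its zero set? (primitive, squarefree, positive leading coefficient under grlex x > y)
First, deg p = 3. The shape is more complex than any degree-2 curve.
Next, from the visible intercepts: every point of the x-axis in the box is on the curve.
Finally, matching integer coefficients to the picture gives p.

3*x^2*y - 2*x*y^2 + 3*y^2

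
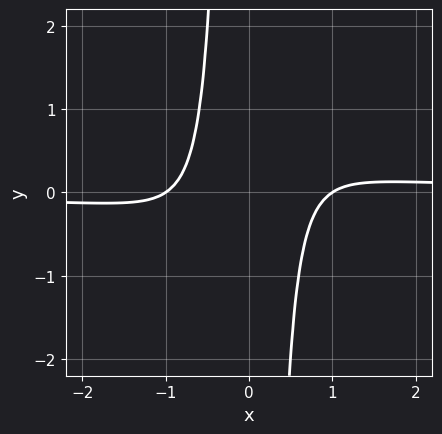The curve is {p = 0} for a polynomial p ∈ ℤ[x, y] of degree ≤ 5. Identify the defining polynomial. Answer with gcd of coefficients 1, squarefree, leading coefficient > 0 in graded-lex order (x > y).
3*x^3*y - x^2 + 1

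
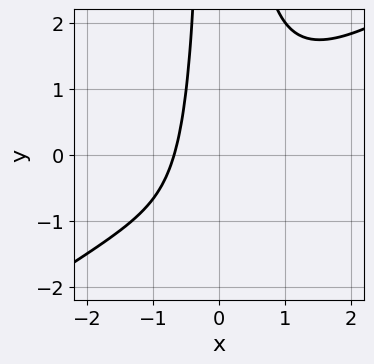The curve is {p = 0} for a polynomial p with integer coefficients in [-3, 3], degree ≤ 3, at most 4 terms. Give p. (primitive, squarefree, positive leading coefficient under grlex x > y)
(a) The degree is 3 — the shape is more complex than any degree-2 curve.
(b) From the axis intercepts and sections: the curve avoids every integer y-axis point in the box.
(c) These observations pin down the coefficients.

2*x^3 - 3*x^2*y + 2*x + 2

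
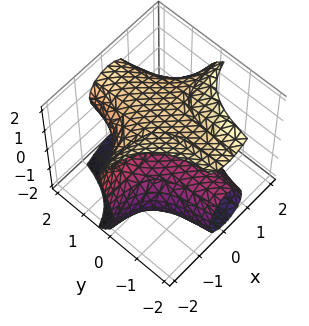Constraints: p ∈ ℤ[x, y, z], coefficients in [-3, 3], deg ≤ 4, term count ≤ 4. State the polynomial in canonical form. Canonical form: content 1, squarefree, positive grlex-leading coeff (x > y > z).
2*x^2*y + z^3 - 3*z

deg p = 3.
From the visible intercepts: the visible x-axis segment lies entirely on the surface; the visible y-axis segment lies entirely on the surface.
Solving for integer coefficients yields p as stated.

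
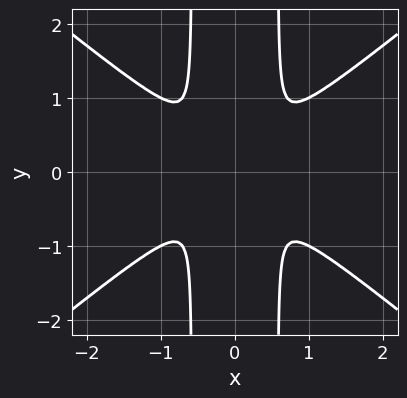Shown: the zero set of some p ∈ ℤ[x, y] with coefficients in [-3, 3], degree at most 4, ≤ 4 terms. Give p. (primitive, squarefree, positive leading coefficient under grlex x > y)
(a) deg p = 4.
(b) Symmetries: mirror symmetry y ↦ −y ⇒ only even powers of y; mirror symmetry x ↦ −x ⇒ only even powers of x.
(c) Assembling these constraints gives the stated polynomial.

2*x^4 - 3*x^2*y^2 + y^2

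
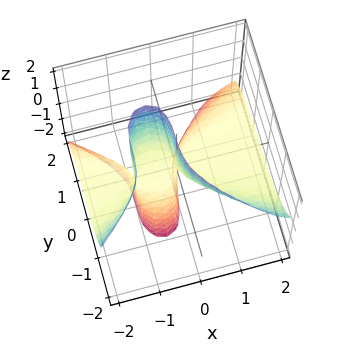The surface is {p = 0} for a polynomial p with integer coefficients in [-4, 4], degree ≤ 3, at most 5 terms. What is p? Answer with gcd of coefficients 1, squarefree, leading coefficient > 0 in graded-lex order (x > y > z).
(a) Degree: a generic line meets the surface in up to 3 points, so deg p = 3.
(b) From the visible intercepts: the visible z-axis segment lies entirely on the surface; the visible x-axis segment lies entirely on the surface; it crosses the y-axis at the gridline y = 0.
(c) Assembling these constraints gives the stated polynomial.

3*x^2*z + 2*y^3 + 3*x*z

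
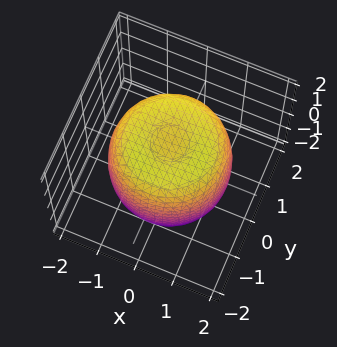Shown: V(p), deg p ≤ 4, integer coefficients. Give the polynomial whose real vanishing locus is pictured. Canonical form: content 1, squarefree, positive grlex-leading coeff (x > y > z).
2*x^4 + 4*x^2*y^2 + 2*y^4 - 3*x^2 - 3*y^2 + 2*z^2 - 3

(a) deg p = 4. A generic line meets the surface in up to 4 points.
(b) Symmetries: every cross-section ⟂ z is a circle, so x, y appear only via x² + y².
(c) Reading off the gridlines: a circular section at z = 0 has radius between 1 and 2.
(d) Together with the visible shape, these determine p as stated.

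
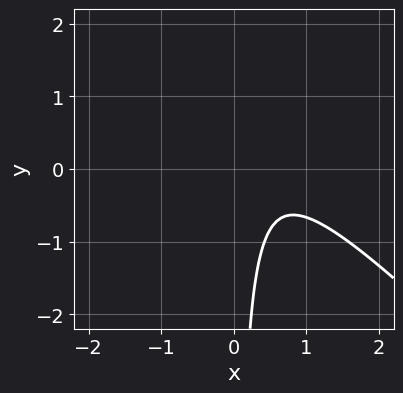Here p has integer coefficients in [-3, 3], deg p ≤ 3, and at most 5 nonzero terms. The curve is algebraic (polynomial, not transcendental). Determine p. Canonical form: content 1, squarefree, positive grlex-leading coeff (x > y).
(a) deg p = 2. No degree-1 curve has this shape.
(b) Against the integer gridlines: no y-intercept at any integer in the box; it misses every integer gridline on the x-axis.
(c) Matching integer coefficients to the picture gives p.

3*x^2 + 3*x*y - 3*x + 2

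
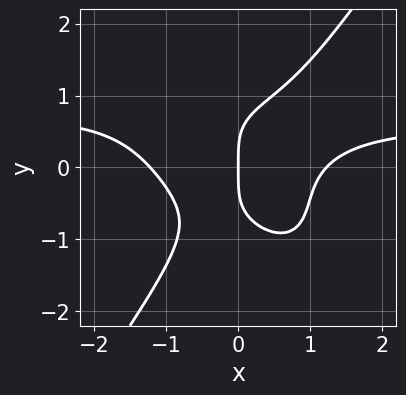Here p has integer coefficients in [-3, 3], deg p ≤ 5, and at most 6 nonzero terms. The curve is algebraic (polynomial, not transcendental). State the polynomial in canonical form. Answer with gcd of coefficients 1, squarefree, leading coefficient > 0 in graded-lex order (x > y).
First, degree: no degree-3 curve has this shape, so deg p = 4.
Next, observable constraints: one x-axis crossing is at x = 0; it crosses the y-axis at the gridline y = 0.
Finally, solving for integer coefficients yields p as stated.

3*x^3*y + 2*x^2*y^2 - 2*y^4 - 2*x^3 + 3*x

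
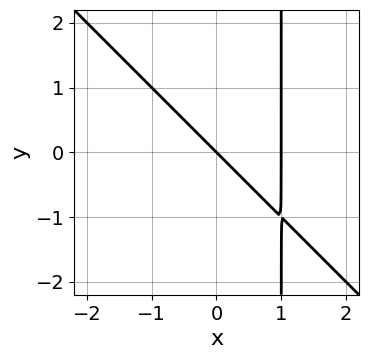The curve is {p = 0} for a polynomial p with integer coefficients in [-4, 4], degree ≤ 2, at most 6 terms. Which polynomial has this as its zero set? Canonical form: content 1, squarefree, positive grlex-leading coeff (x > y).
(a) Degree: the shape is more complex than any degree-1 curve, so deg p = 2.
(b) Reading off the gridlines: the x-axis gridline crossings are at x ∈ {0, 1}; it meets the y-axis at y = 0 (among the integer gridlines).
(c) These observations pin down the coefficients.

x^2 + x*y - x - y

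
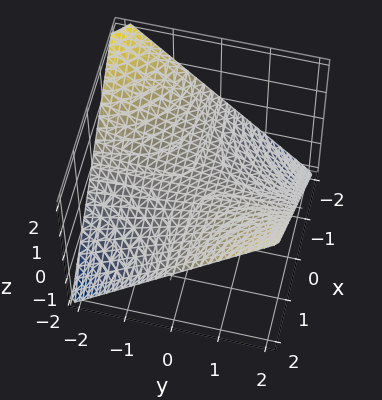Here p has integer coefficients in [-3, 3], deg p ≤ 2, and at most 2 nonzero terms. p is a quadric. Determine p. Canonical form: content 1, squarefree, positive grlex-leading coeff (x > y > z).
deg p = 2.
From the axis intercepts and sections: it meets the z-axis at z = 0 (among the integer gridlines); the visible x-axis segment lies entirely on the surface.
Solving for integer coefficients yields p as stated.

x*y - 2*z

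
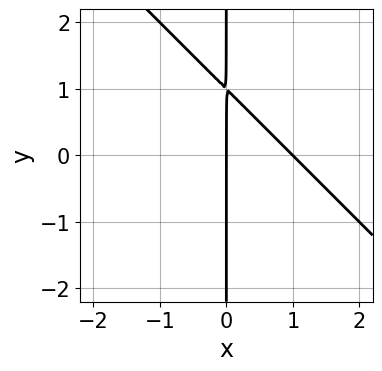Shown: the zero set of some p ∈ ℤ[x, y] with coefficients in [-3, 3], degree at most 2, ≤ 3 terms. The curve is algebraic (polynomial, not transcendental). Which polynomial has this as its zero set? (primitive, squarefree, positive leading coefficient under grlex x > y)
1. The degree is 2 — a generic line meets the curve in up to 2 points.
2. From the visible intercepts: among the integer gridlines, it crosses the x-axis at x ∈ {0, 1}; every point of the y-axis in the box is on the curve.
3. Fitting integer coefficients to these (and the overall shape) gives p.

x^2 + x*y - x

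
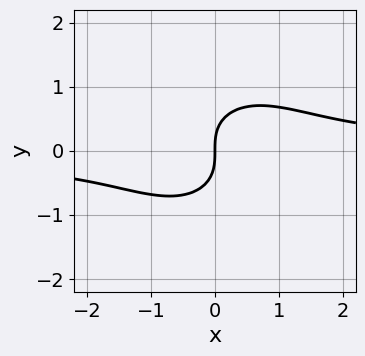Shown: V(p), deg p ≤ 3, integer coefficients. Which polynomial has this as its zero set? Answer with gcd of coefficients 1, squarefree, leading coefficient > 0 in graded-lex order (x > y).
1. deg p = 3.
2. Checking where it meets the axes: one x-axis crossing is at x = 0; it crosses the y-axis at the gridline y = 0.
3. Together with the visible shape, these determine p as stated.

x^2*y + y^3 - x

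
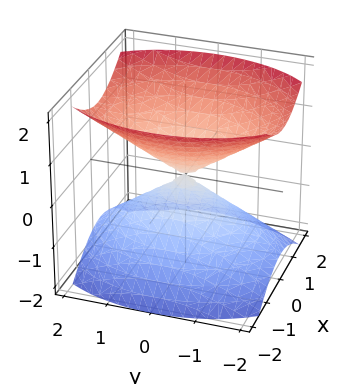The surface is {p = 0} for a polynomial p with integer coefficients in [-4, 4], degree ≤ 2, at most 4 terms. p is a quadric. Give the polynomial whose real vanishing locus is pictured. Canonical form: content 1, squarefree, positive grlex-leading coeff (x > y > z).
(a) The picture has 2 separate pieces. Treating them together as one polynomial.
(b) deg p = 2. Two nappes meeting at a single point; a quadric.
(c) Symmetries: mirror symmetry y ↦ −y ⇒ only even powers of y; it's symmetric under z → −z, forcing even powers of z; mirror symmetry x ↦ −x ⇒ only even powers of x.
(d) From the visible intercepts: it crosses the y-axis at the gridline y = 0; one x-axis crossing is at x = 0; it crosses the z-axis at the gridline z = 0.
(e) Matching integer coefficients to the picture gives p.

2*x^2 + y^2 - 2*z^2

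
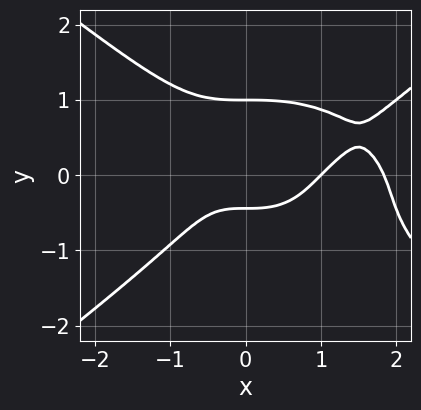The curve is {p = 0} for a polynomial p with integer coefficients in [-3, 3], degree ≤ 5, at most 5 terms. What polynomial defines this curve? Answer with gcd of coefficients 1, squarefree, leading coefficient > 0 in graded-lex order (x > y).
(a) The degree is 4 — no degree-3 curve has this shape.
(b) Against the integer gridlines: one x-axis crossing is at x = 1; one y-axis crossing is at y = 1.
(c) Fitting integer coefficients to these (and the overall shape) gives p.

x^4 - 3*y^4 - 2*x^3 + 2*y + 1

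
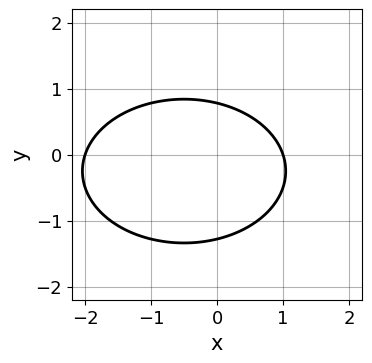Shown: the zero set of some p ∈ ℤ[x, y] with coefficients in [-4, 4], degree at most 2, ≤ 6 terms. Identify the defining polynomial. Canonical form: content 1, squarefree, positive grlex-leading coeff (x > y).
(a) The degree is 2 — the shape is more complex than any degree-1 curve.
(b) Reading off the gridlines: the x-axis gridline crossings are at x ∈ {-2, 1}.
(c) Putting this together gives p.

x^2 + 2*y^2 + x + y - 2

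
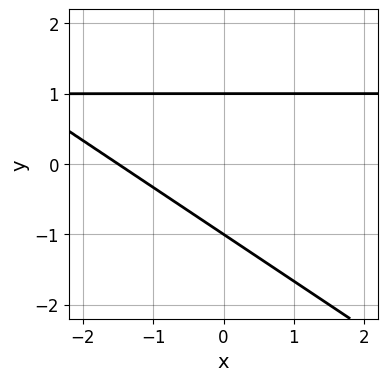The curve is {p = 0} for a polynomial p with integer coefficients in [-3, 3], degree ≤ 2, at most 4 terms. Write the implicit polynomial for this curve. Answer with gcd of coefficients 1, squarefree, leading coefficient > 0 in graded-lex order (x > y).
1. deg p = 2. No degree-1 curve has this shape.
2. From the axis intercepts and sections: among the integer gridlines, it crosses the y-axis at y ∈ {-1, 1}.
3. Putting this together gives p.

2*x*y + 3*y^2 - 2*x - 3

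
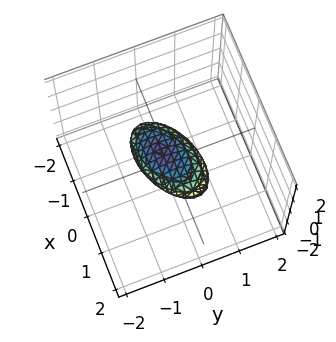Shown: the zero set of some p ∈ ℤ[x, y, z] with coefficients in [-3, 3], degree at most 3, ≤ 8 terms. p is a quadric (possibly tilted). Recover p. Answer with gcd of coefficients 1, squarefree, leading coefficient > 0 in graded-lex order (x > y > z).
x^2 - x*y + 2*y^2 + y*z + 3*z^2 - 1

(a) The degree is 2 — the shape is more complex than any degree-1 surface.
(b) From the visible intercepts: the x-axis gridline crossings are at x ∈ {-1, 1}.
(c) These observations pin down the coefficients.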